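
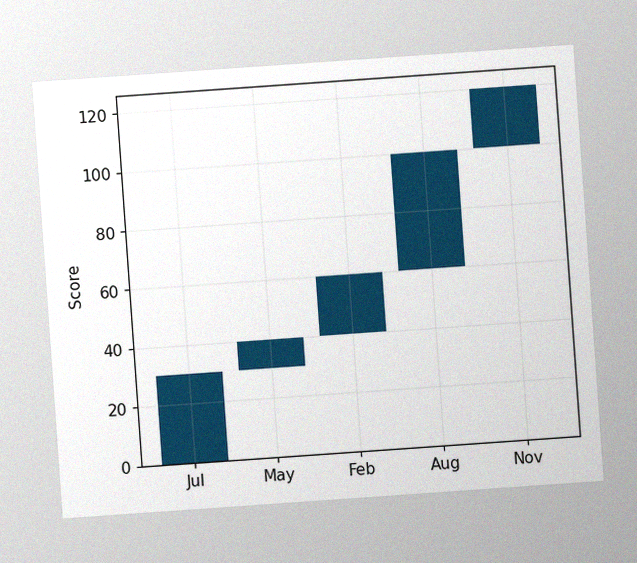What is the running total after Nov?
120

The chart is tilted about 4° counter-clockwise, with some photo noise. After Nov the running total reaches 120.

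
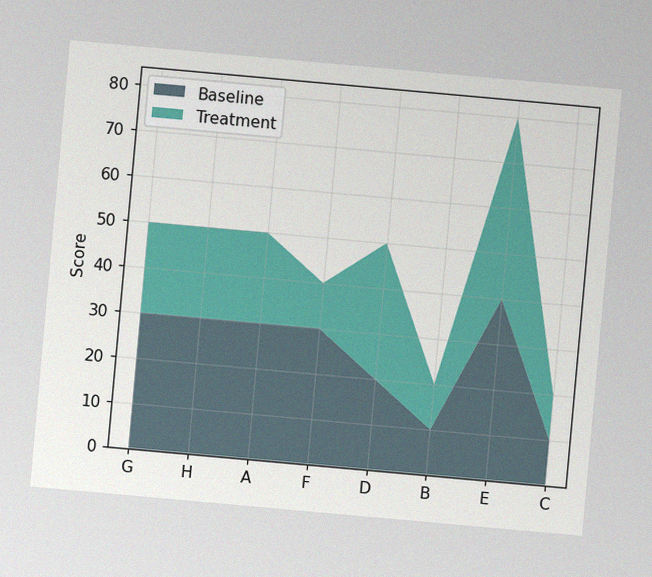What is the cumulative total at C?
20

The chart is tilted about 5° clockwise, with some photo noise. The stacked total at C reaches 20.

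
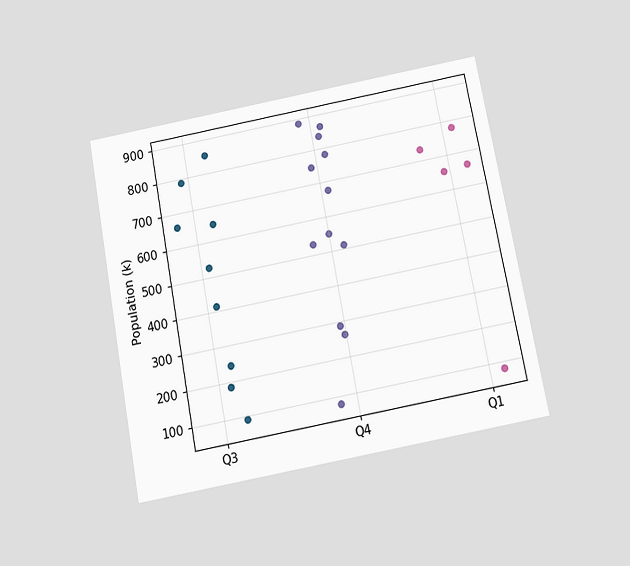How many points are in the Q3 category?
9

The chart is tilted about 11° counter-clockwise and viewed slightly from below. Counting the markers in the Q3 column gives 9.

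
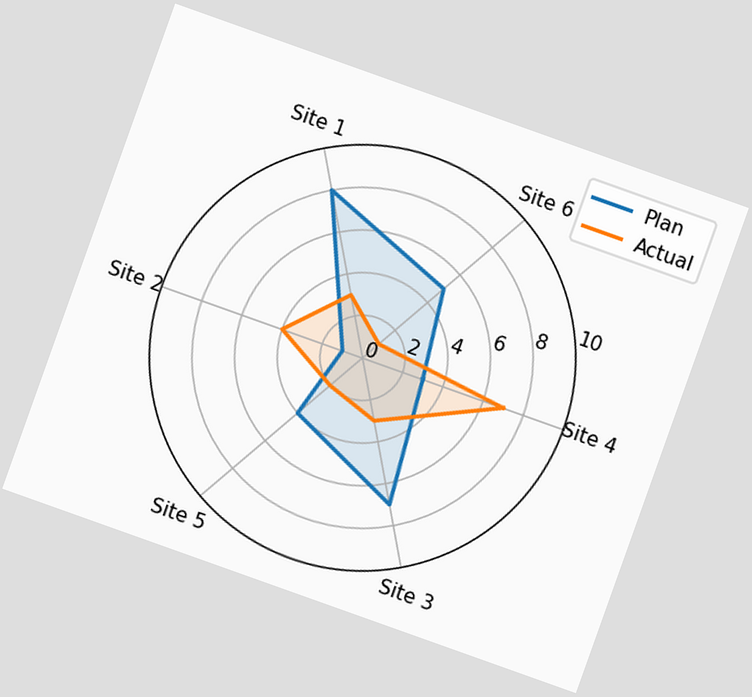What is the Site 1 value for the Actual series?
The chart is tilted about 20° clockwise. On the Site 1 axis, Actual reaches 3.

3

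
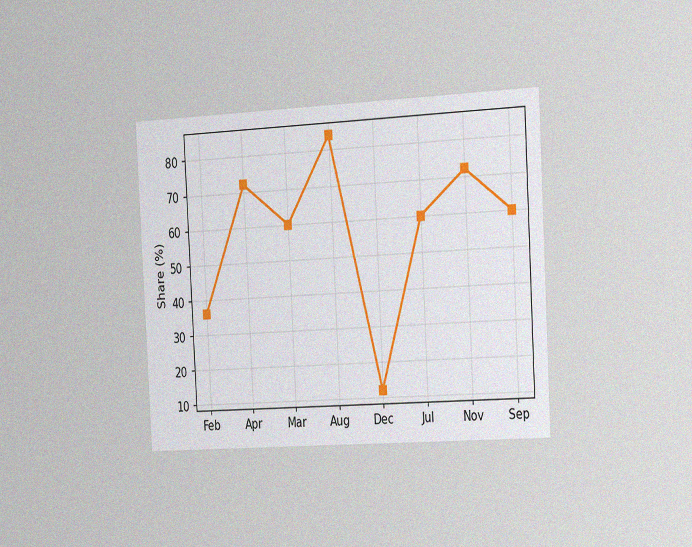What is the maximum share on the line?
The chart is tilted about 3° counter-clockwise and viewed slightly from the right, with some photo noise. The highest point is at Aug, and reading across to the y-axis gives 84%.

84%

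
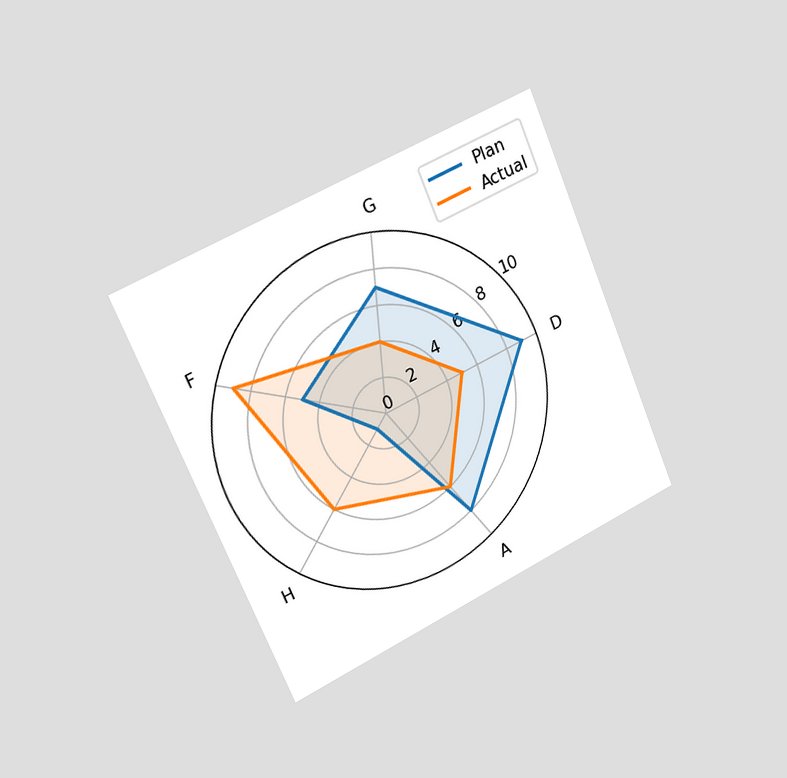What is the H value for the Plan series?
The chart is tilted about 23° counter-clockwise and viewed slightly from the left. On the H axis, Plan reaches 1.

1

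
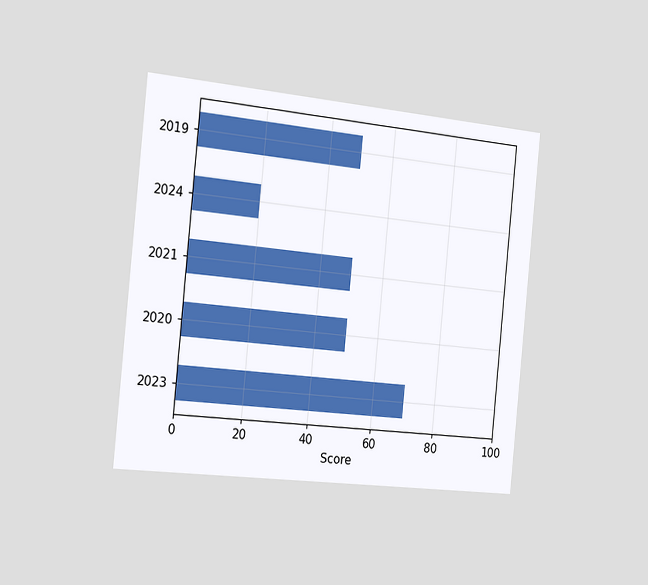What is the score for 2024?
20

The chart is tilted about 6° clockwise and viewed slightly from the left. Reading along the chart's x-axis, the 2024 bar reaches 20.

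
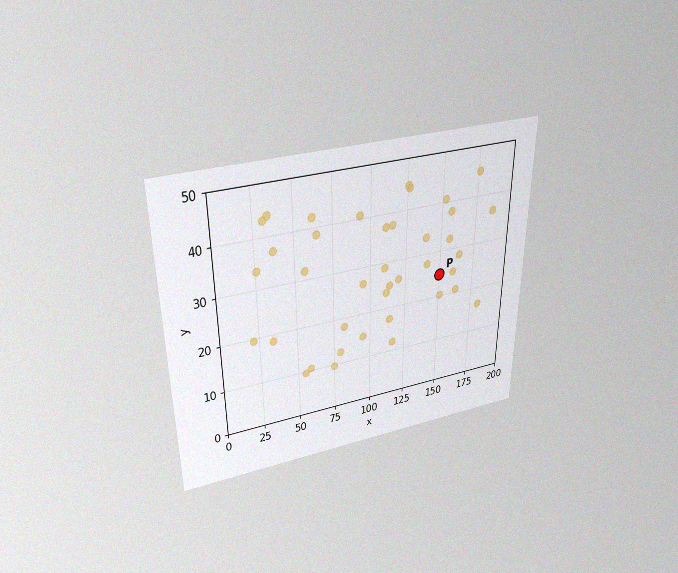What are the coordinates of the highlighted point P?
(150, 25)

The chart is viewed slightly from above, with some photo noise. Following the gridlines from P to each axis, P sits at (150, 25).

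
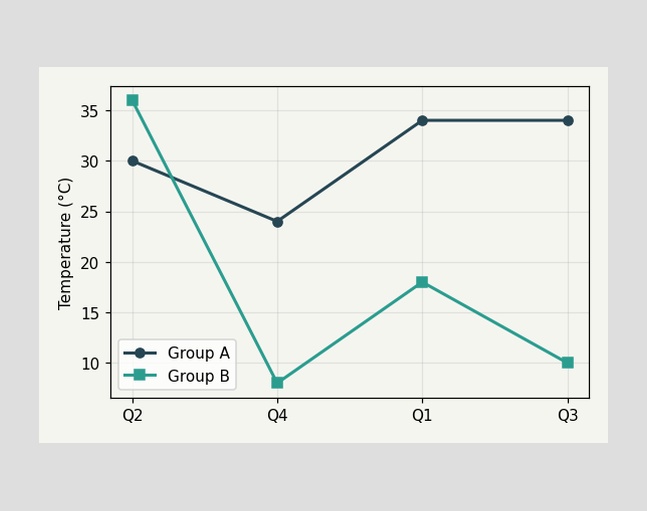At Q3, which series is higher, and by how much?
Group A, by 24°C

At Q3, Group A sits above the other line by 24°C.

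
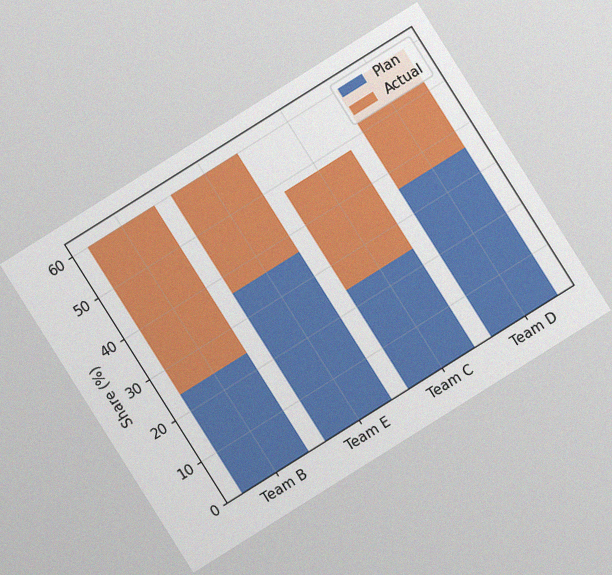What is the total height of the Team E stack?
60%

The chart is tilted about 32° counter-clockwise, with some photo noise. The Team E stack's top reaches 60% on the y-axis.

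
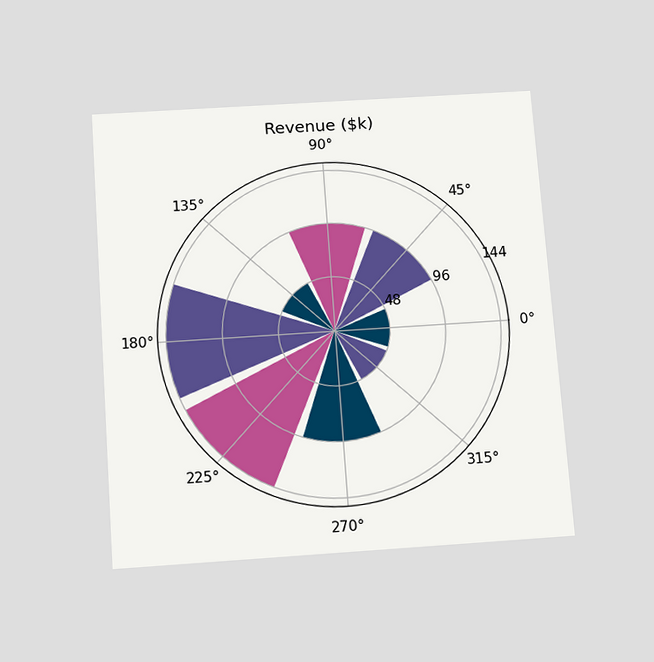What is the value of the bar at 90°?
$96k

The chart is tilted about 4° counter-clockwise and viewed slightly from below. The bar at 90° reaches $96k on the radial axis.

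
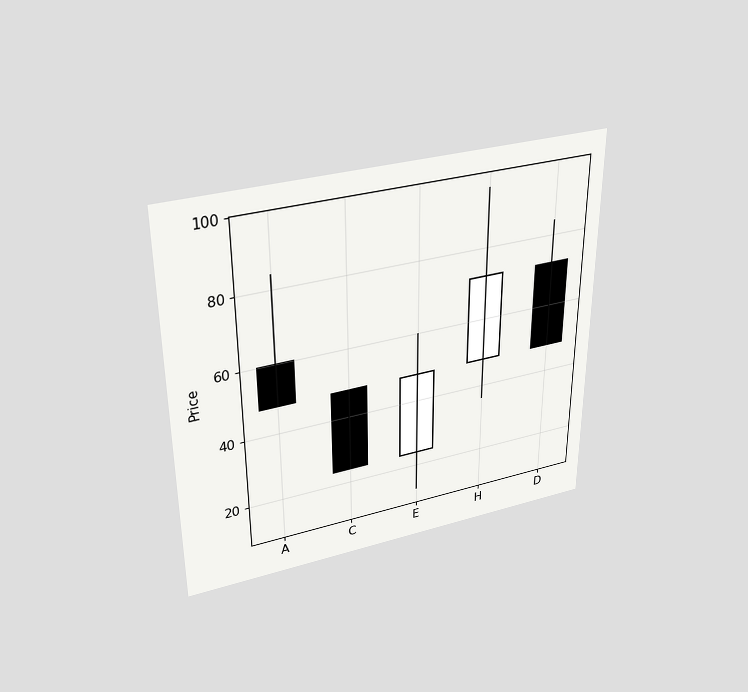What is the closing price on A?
The chart is viewed slightly from above. The A candle closes at 48.

48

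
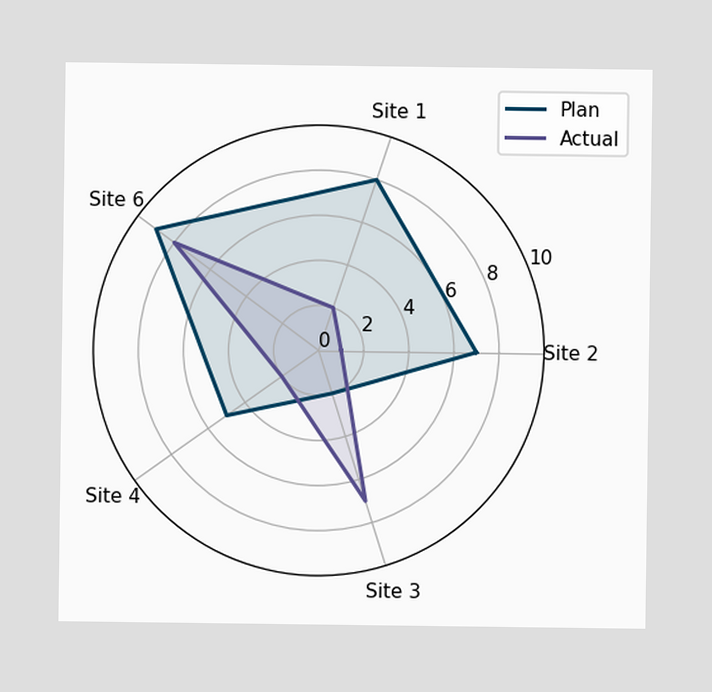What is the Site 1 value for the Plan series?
8

On the Site 1 axis, Plan reaches 8.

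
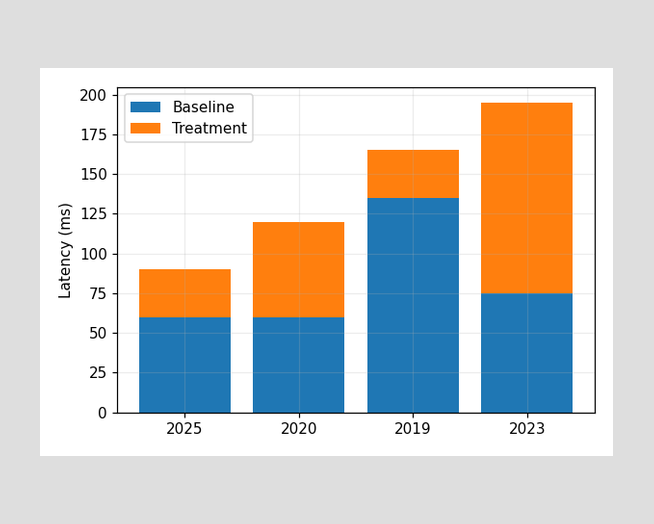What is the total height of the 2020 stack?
The 2020 stack's top reaches 120ms on the y-axis.

120ms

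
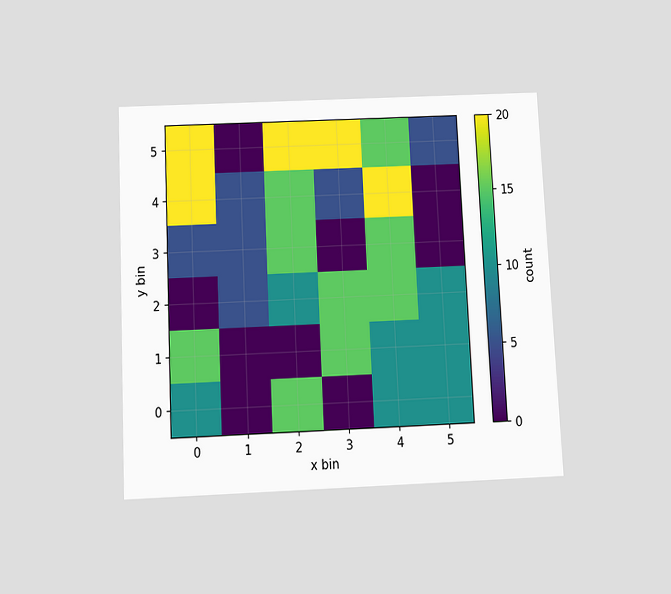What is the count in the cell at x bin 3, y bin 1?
15

The chart is tilted about 3° counter-clockwise and viewed slightly from below. Matching the cell (3, 1) against the colorbar gives 15.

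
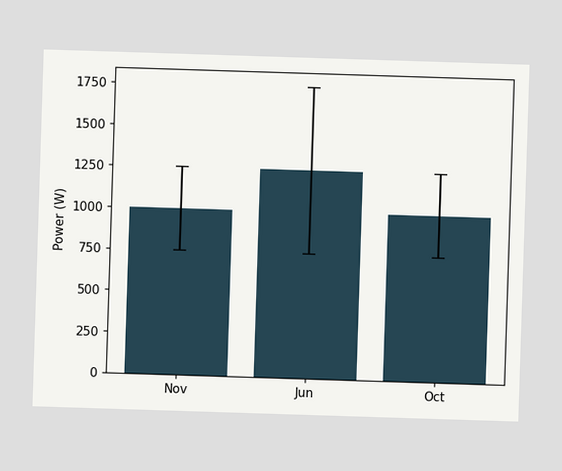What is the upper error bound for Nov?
The Nov bar's upper whisker reaches 1250W.

1250W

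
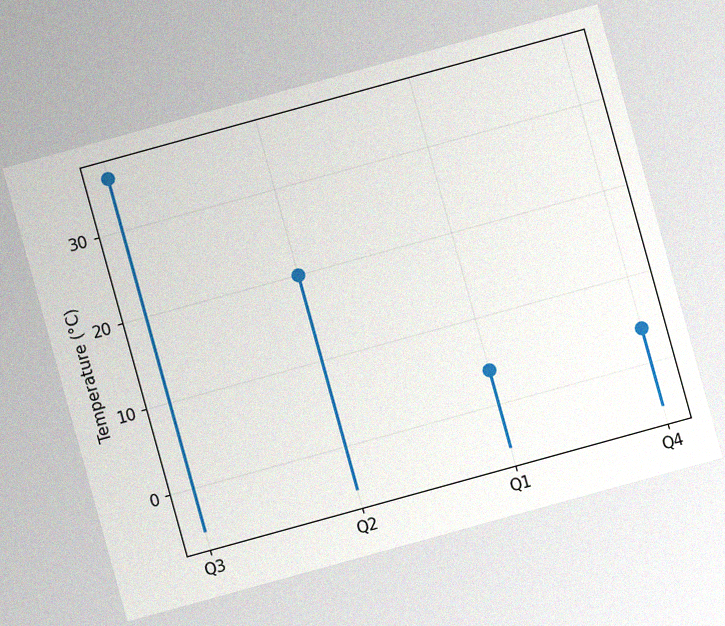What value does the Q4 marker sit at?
4°C

The chart is tilted about 15° counter-clockwise, with some photo noise. The Q4 marker sits at 4°C.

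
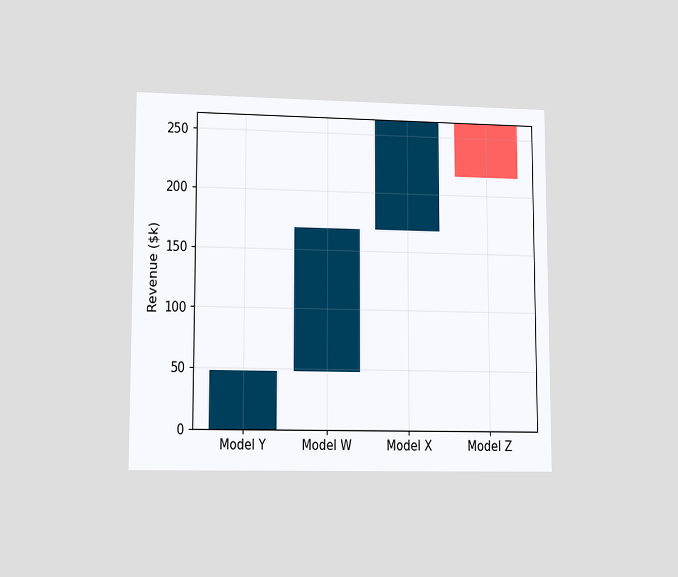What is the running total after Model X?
The chart is viewed at a slight angle. After Model X the running total reaches $264k.

$264k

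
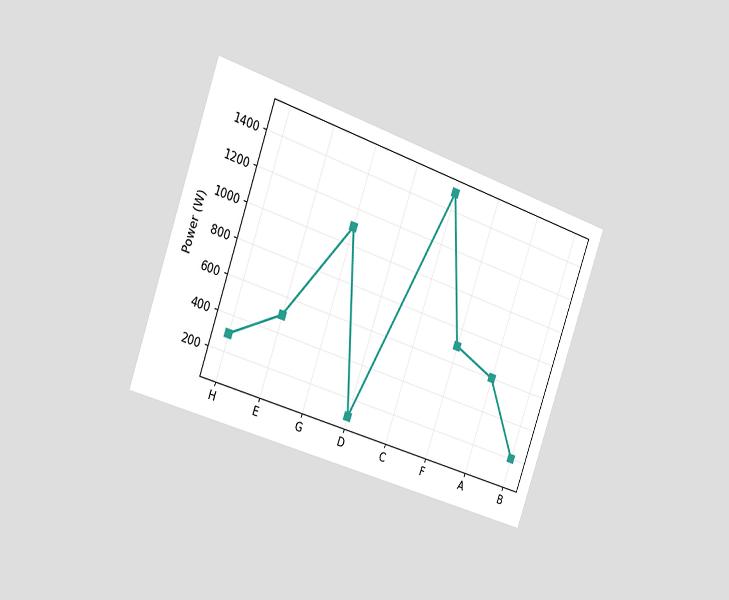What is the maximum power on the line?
The chart is tilted about 19° clockwise and viewed slightly from the left. The highest point is at C, and reading across to the y-axis gives 1500W.

1500W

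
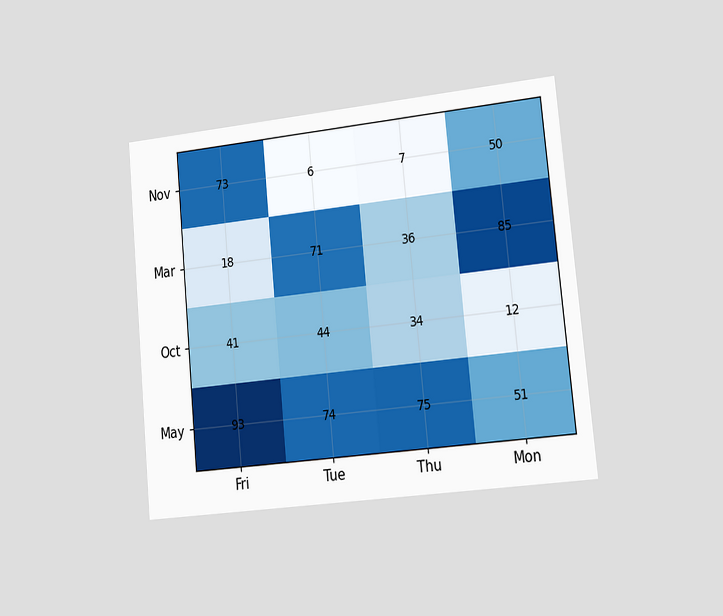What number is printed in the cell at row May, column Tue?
The chart is tilted about 5° counter-clockwise and viewed at a slight angle. The (May, Tue) cell reads 74.

74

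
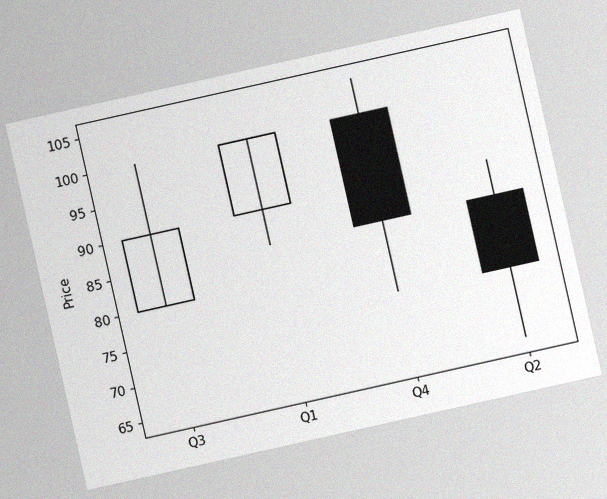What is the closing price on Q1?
100

The chart is tilted about 13° counter-clockwise, with some photo noise. The Q1 candle closes at 100.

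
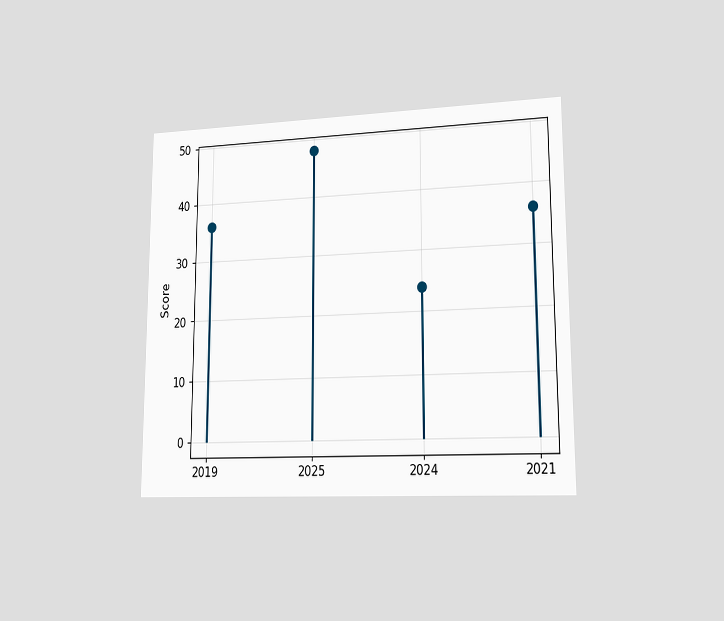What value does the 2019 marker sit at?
36

The chart is viewed slightly from the right. The 2019 marker sits at 36.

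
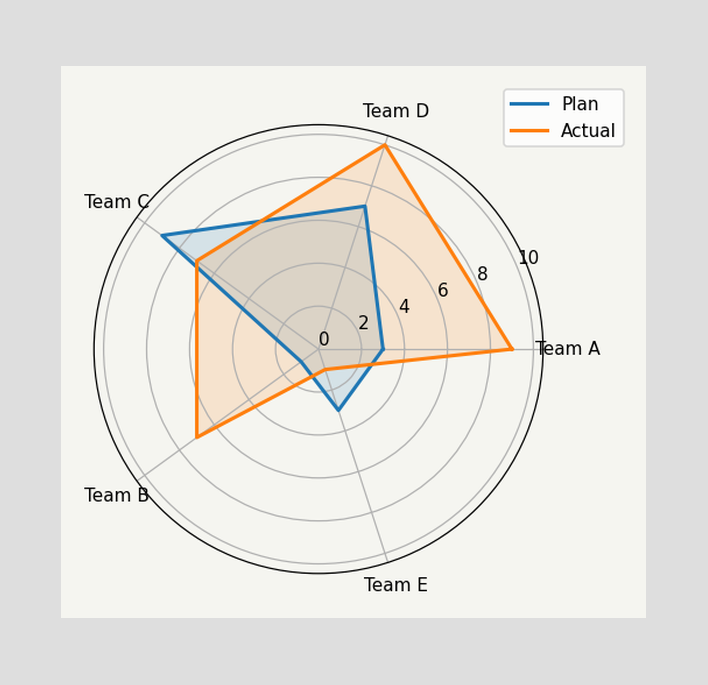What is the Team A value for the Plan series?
On the Team A axis, Plan reaches 3.

3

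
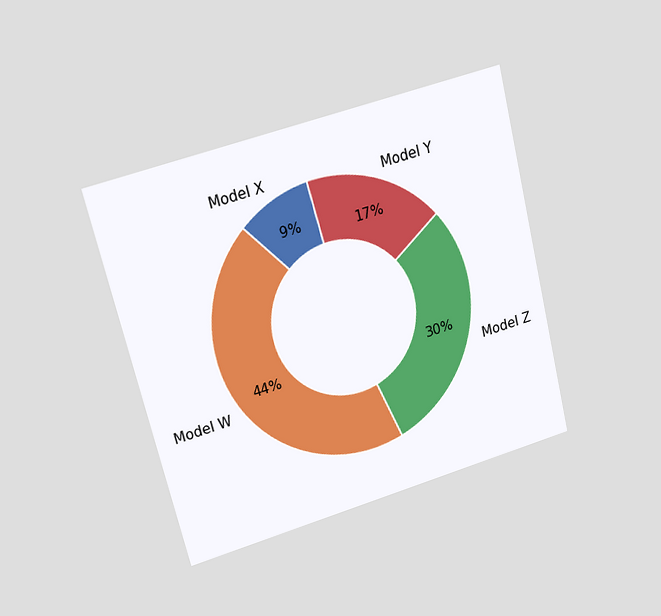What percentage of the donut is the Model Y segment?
The chart is tilted about 14° counter-clockwise and viewed at a slight angle. The Model Y segment takes up 17% of the ring.

17%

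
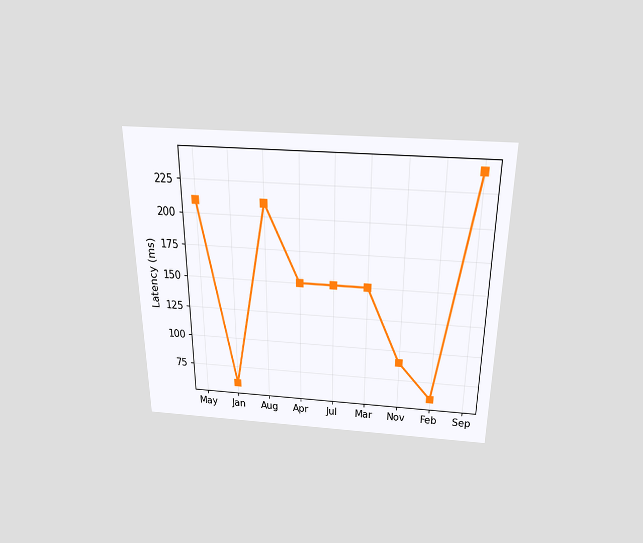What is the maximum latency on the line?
240ms

The chart is viewed slightly from above. The highest point is at Sep, and reading across to the y-axis gives 240ms.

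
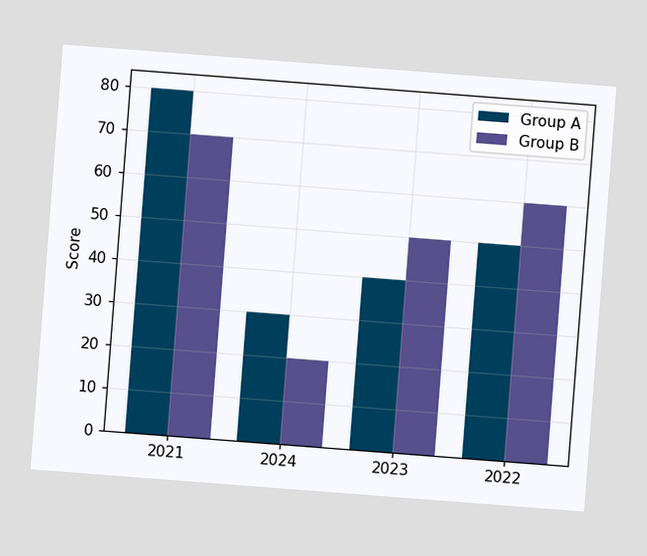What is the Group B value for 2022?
The chart is tilted about 4° clockwise. The Group B bar at 2022 reaches 60 on the y-axis.

60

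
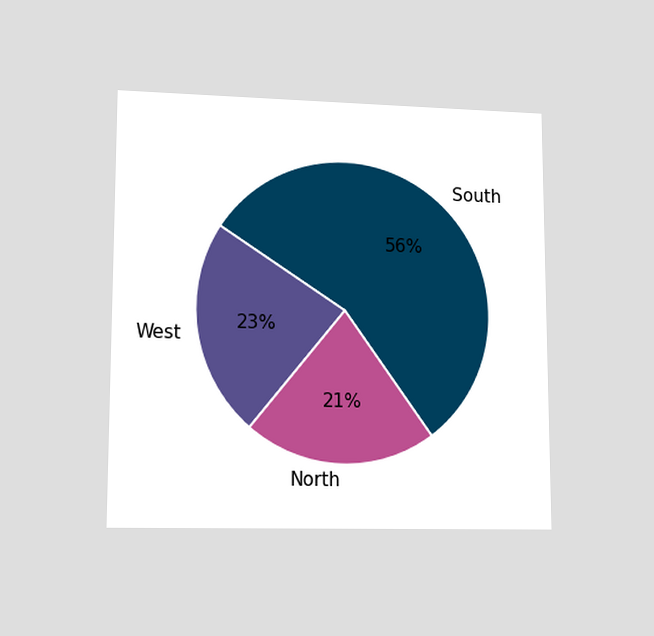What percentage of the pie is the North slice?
21%

The chart is viewed at a slight angle. The North slice takes up 21% of the pie.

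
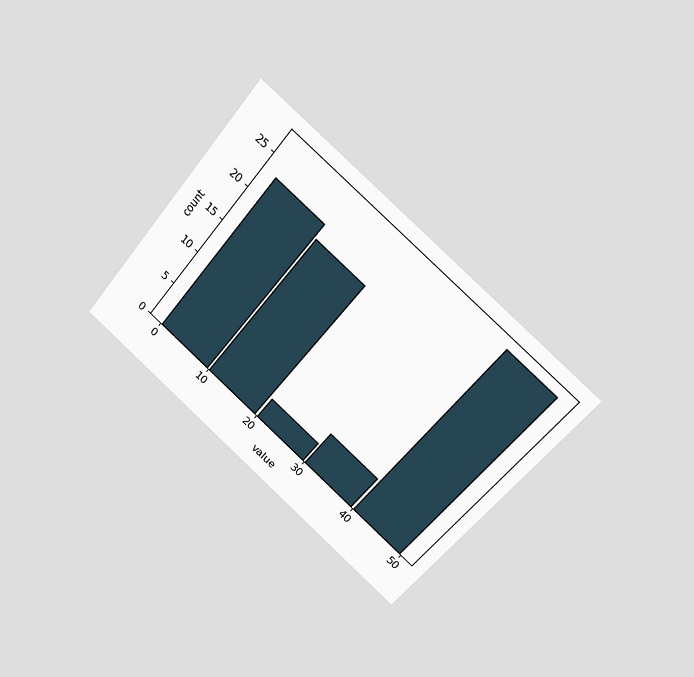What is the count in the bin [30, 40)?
5

The chart is tilted about 40° clockwise and viewed at a slight angle. The [30, 40) bin has height 5.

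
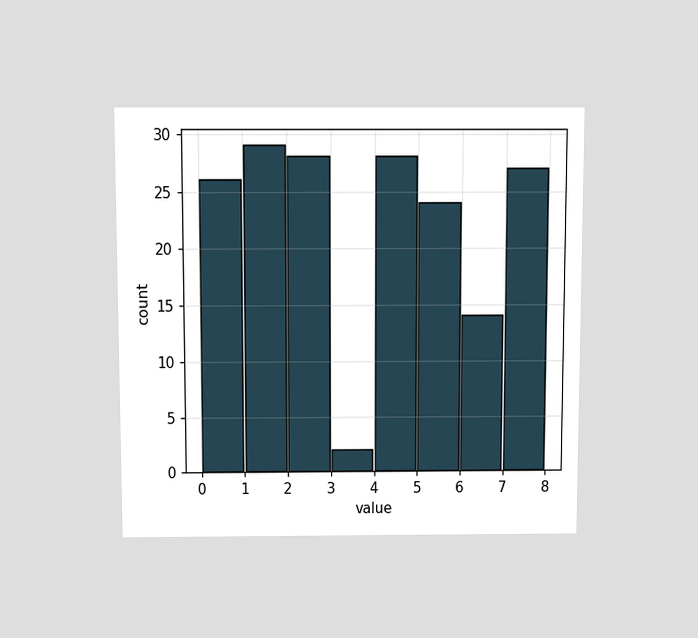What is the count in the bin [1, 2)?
29

The chart is viewed slightly from above. The [1, 2) bin has height 29.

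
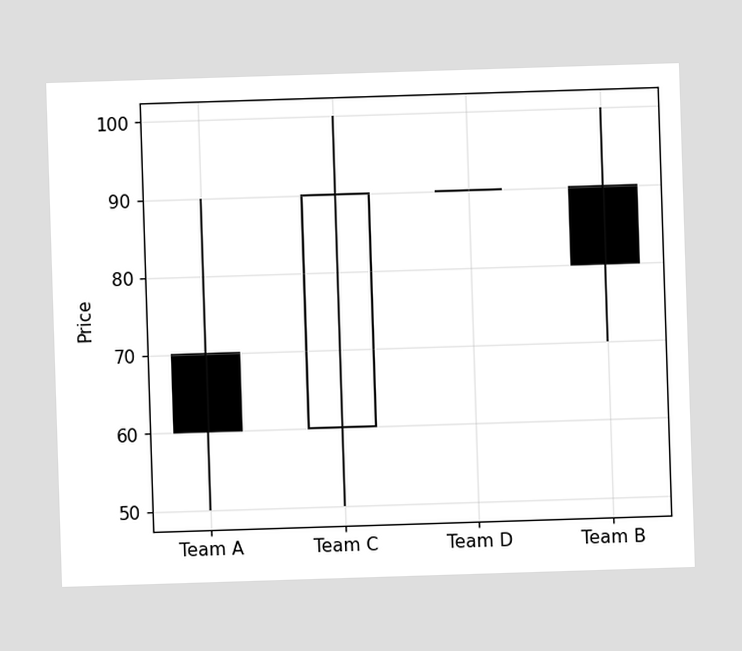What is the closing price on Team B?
80

The Team B candle closes at 80.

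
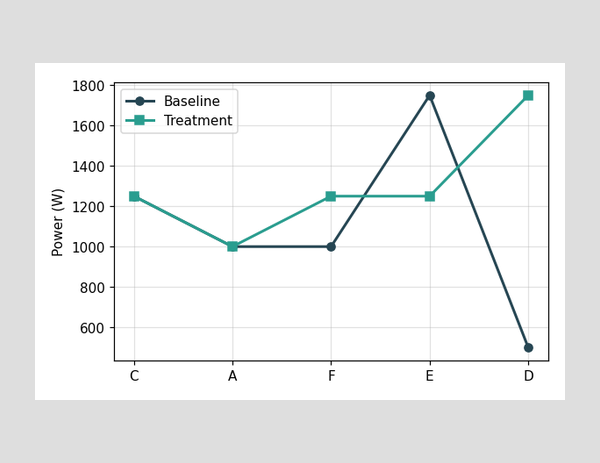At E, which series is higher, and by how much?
At E, Baseline sits above the other line by 500W.

Baseline, by 500W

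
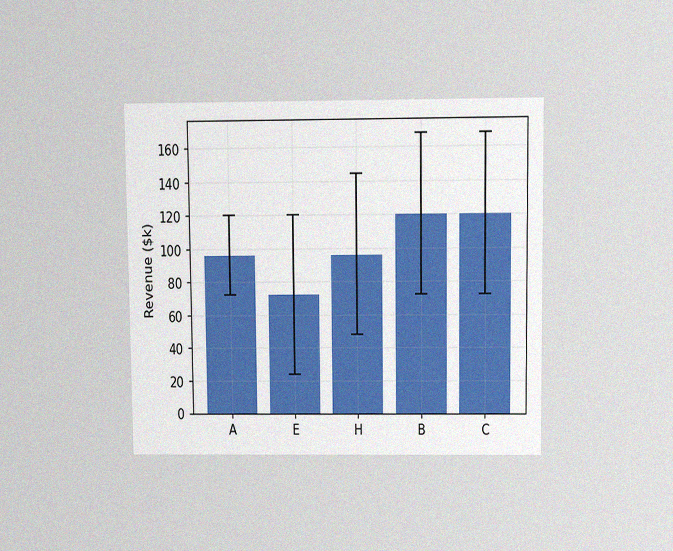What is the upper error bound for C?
The chart is viewed slightly from above, with some photo noise. The C bar's upper whisker reaches $168k.

$168k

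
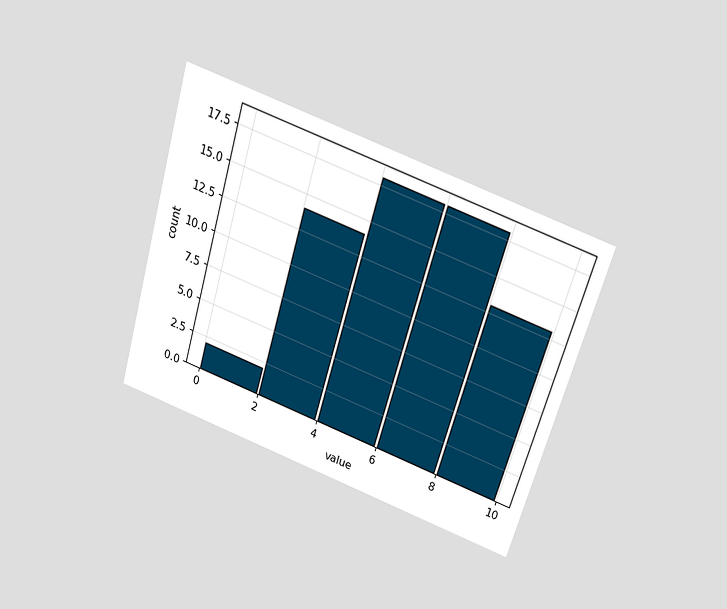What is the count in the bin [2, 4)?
The chart is tilted about 17° clockwise and viewed slightly from above. The [2, 4) bin has height 14.

14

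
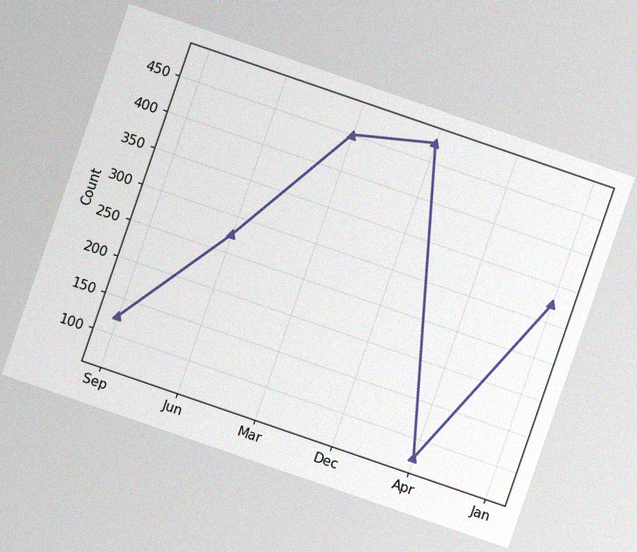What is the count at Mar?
The chart is tilted about 19° clockwise, with some photo noise. At Mar, the line is at 450.

450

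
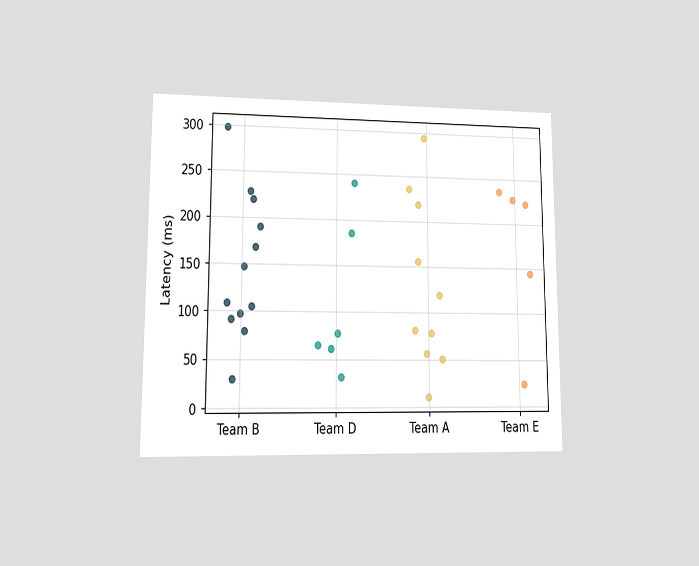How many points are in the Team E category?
5

The chart is viewed at a slight angle. Counting the markers in the Team E column gives 5.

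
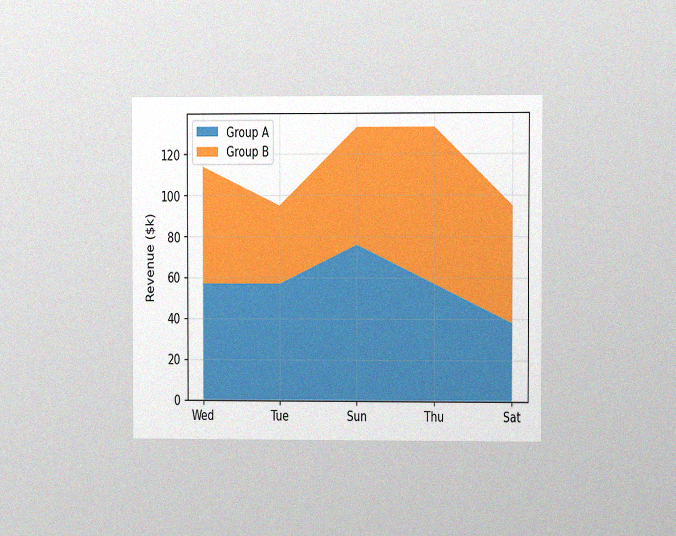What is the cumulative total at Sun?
$133k

The chart is viewed at a slight angle, with some photo noise. The stacked total at Sun reaches $133k.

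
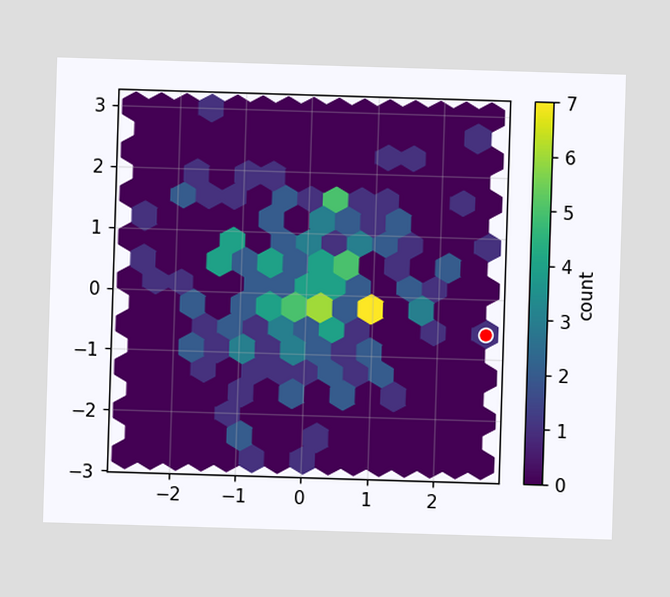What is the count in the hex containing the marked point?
The marked hex reads 1 on the colorbar.

1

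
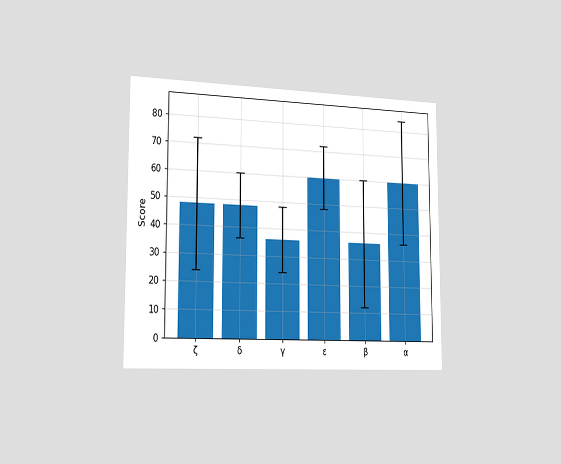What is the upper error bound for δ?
The chart is viewed slightly from the left. The δ bar's upper whisker reaches 60.

60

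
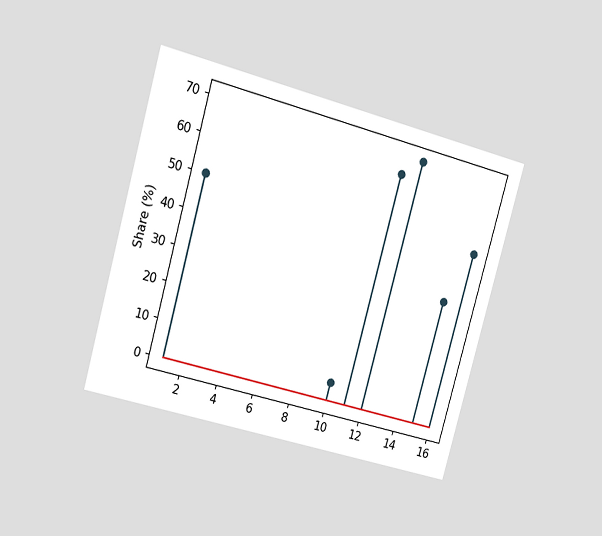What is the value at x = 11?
The chart is tilted about 15° clockwise and viewed at a slight angle. The stem at x=11 reaches 65%.

65%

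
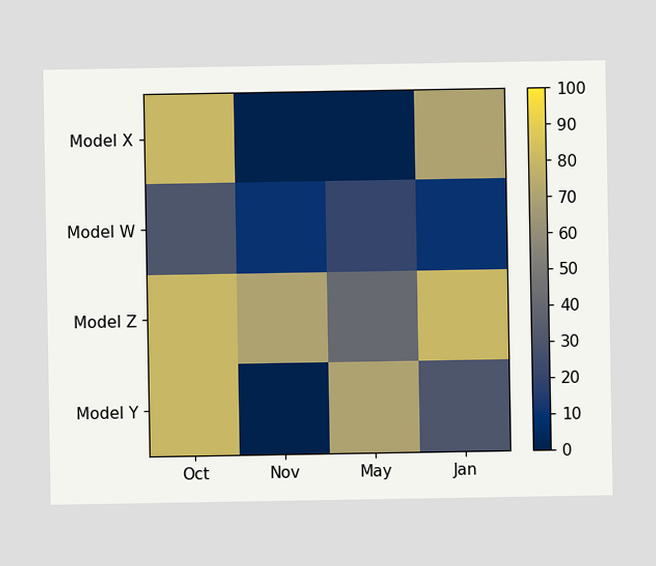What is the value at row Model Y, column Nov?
Matching cell (Model Y, Nov) against the colorbar gives 0.

0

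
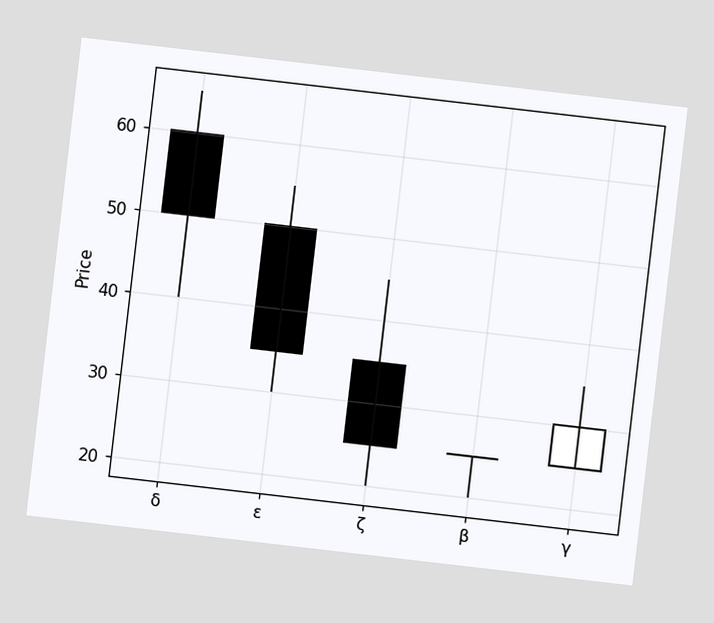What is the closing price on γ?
30

The chart is tilted about 7° clockwise. The γ candle closes at 30.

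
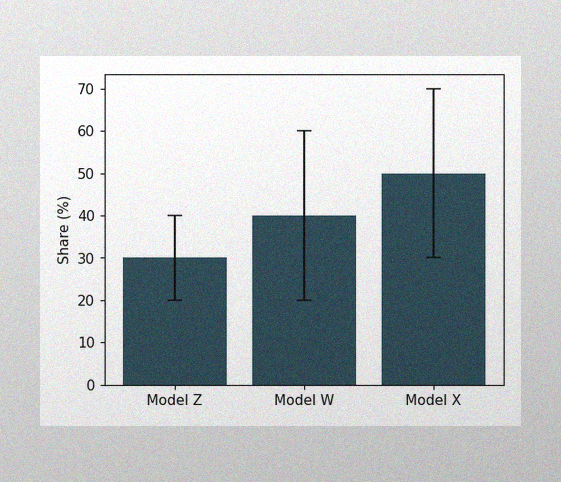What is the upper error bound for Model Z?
40%

The image has some photo noise and uneven lighting. The Model Z bar's upper whisker reaches 40%.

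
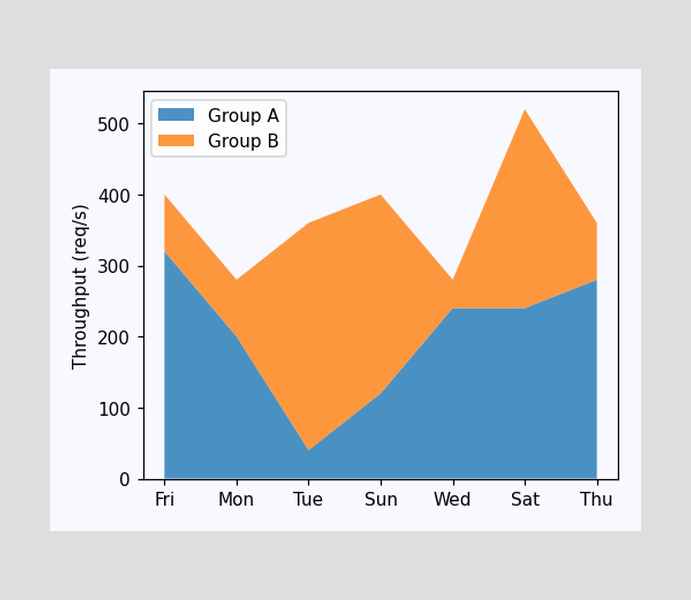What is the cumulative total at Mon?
The stacked total at Mon reaches 280req/s.

280req/s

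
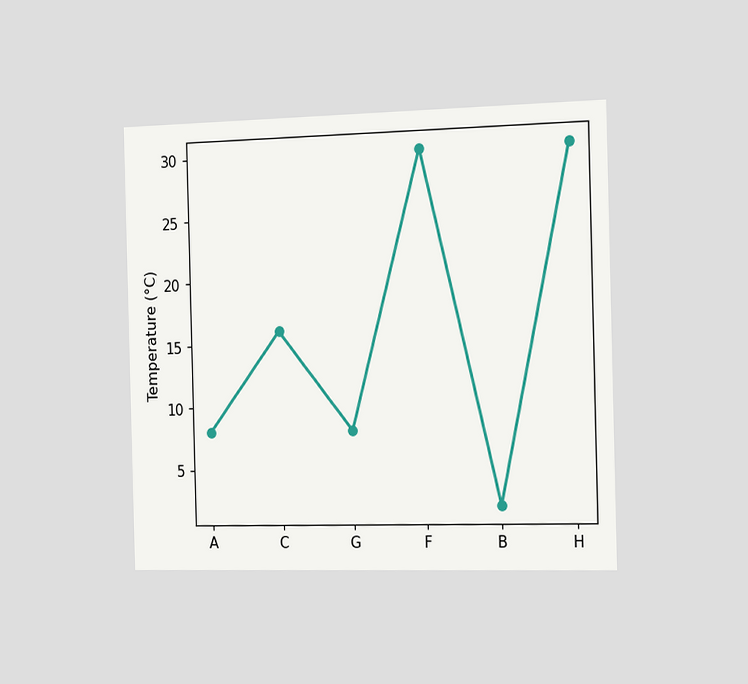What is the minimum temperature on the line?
2°C

The chart is viewed slightly from the right. The lowest point is at B, and reading across to the y-axis gives 2°C.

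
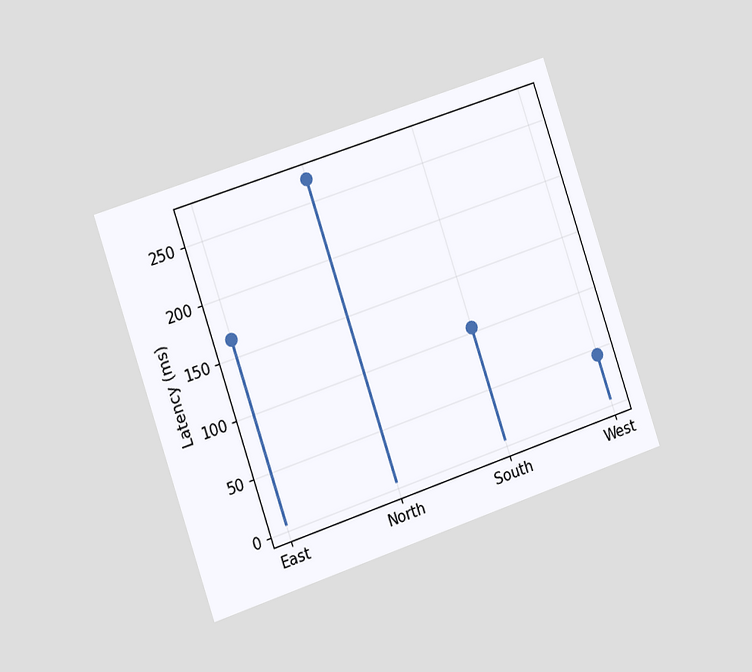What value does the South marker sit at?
105ms

The chart is tilted about 19° counter-clockwise and viewed slightly from the left. The South marker sits at 105ms.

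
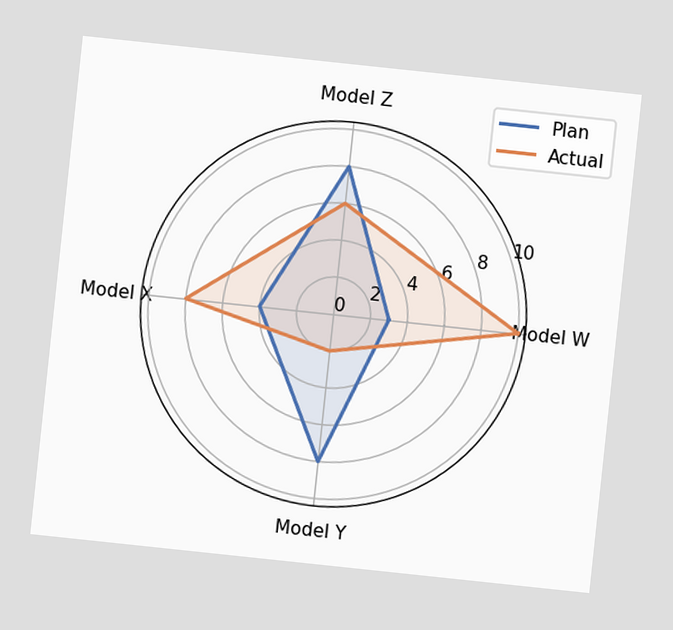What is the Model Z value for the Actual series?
6

The chart is tilted about 6° clockwise. On the Model Z axis, Actual reaches 6.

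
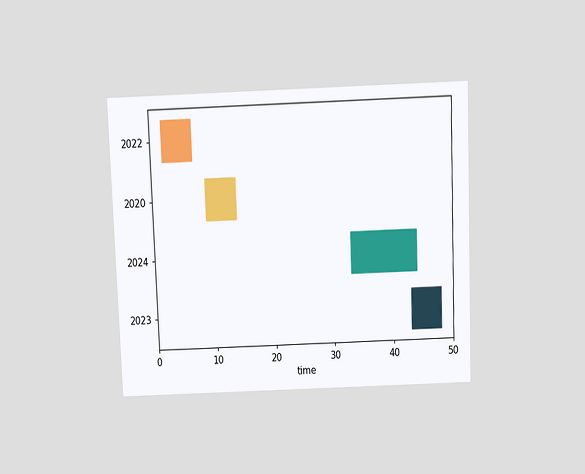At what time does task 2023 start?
43

The chart is tilted about 2° counter-clockwise and viewed slightly from above. The 2023 bar begins at t=43.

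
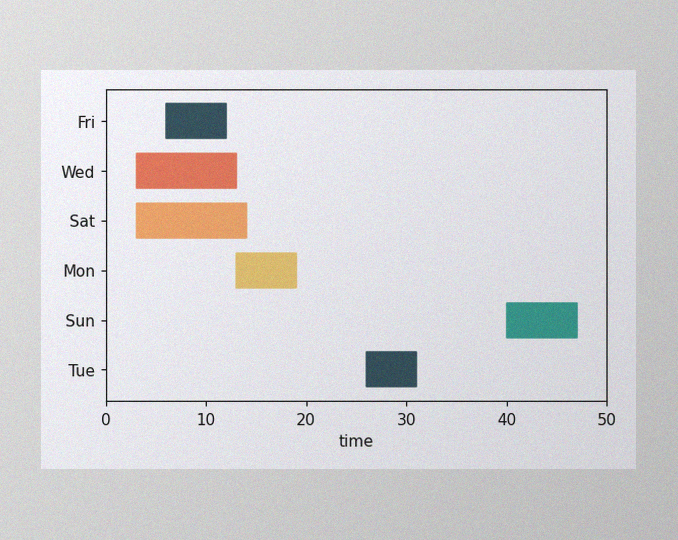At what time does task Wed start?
The image has some photo noise and uneven lighting. The Wed bar begins at t=3.

3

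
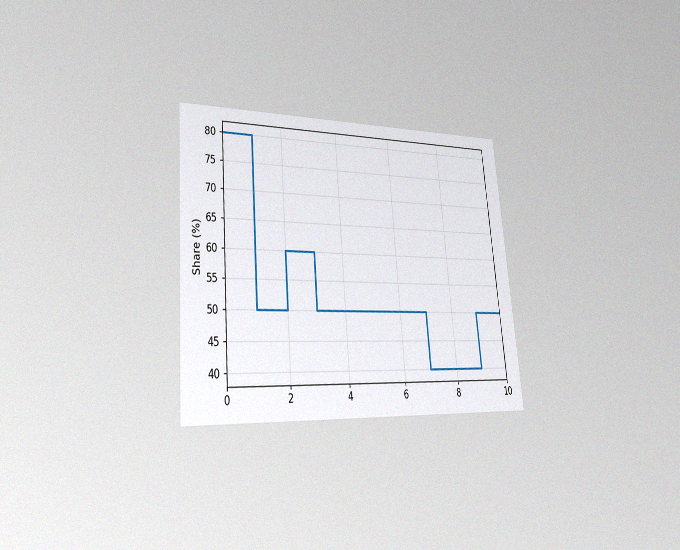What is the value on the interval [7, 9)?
The chart is tilted about 5° counter-clockwise and viewed slightly from the left, with some photo noise. On [7, 9) the step sits at 40%.

40%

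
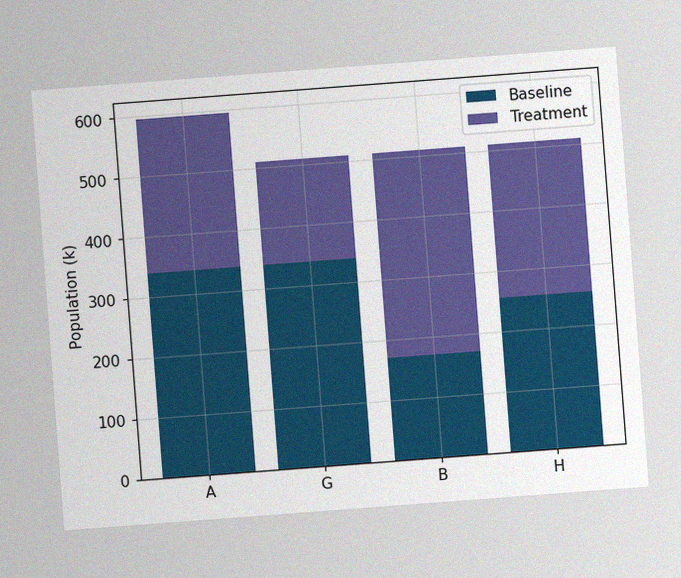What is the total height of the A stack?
The chart is tilted about 4° counter-clockwise, with some photo noise. The A stack's top reaches 595k on the y-axis.

595k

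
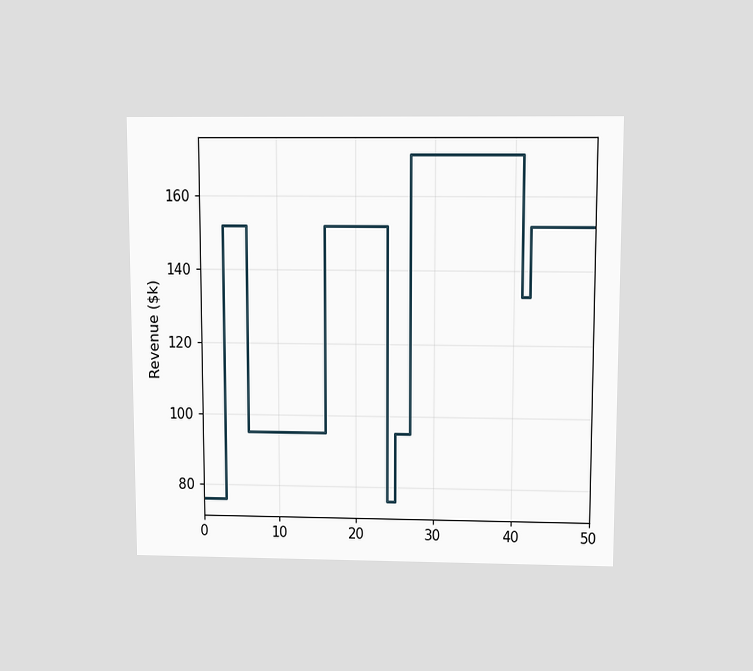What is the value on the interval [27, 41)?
The chart is viewed slightly from above. On [27, 41) the step sits at $171k.

$171k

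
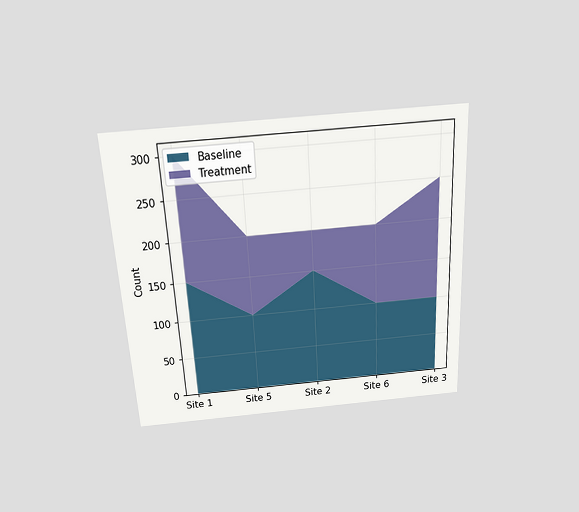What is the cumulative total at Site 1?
The chart is tilted about 3° counter-clockwise and viewed slightly from above. The stacked total at Site 1 reaches 300.

300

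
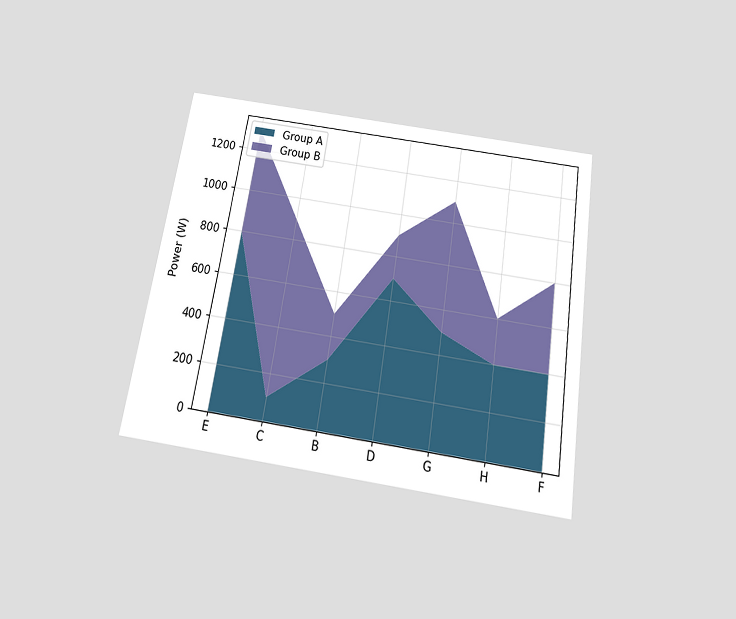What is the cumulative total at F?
The chart is tilted about 9° clockwise and viewed slightly from below. The stacked total at F reaches 800W.

800W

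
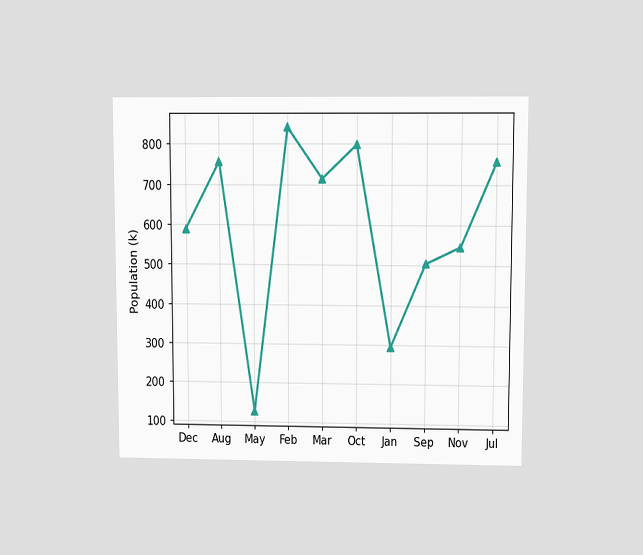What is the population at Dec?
The chart is viewed slightly from above. At Dec, the line is at 588k.

588k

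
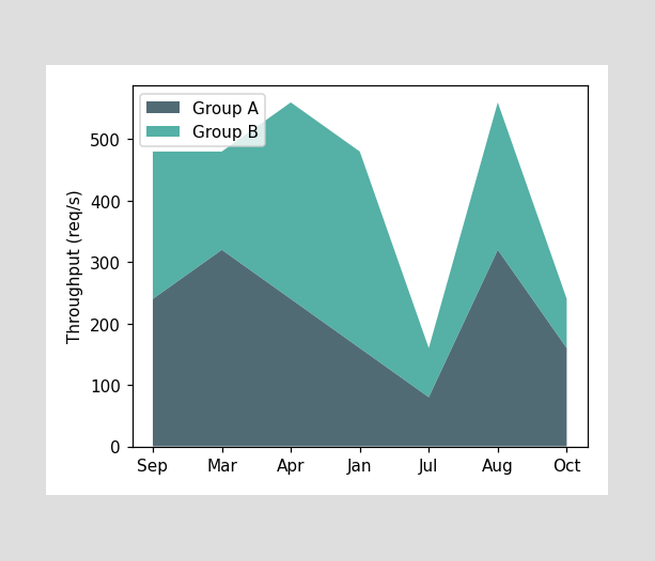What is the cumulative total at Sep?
The stacked total at Sep reaches 480req/s.

480req/s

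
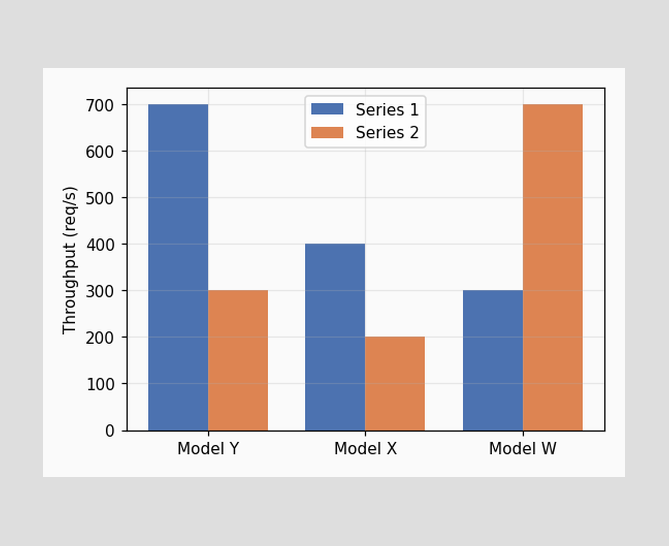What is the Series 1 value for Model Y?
The Series 1 bar at Model Y reaches 700req/s on the y-axis.

700req/s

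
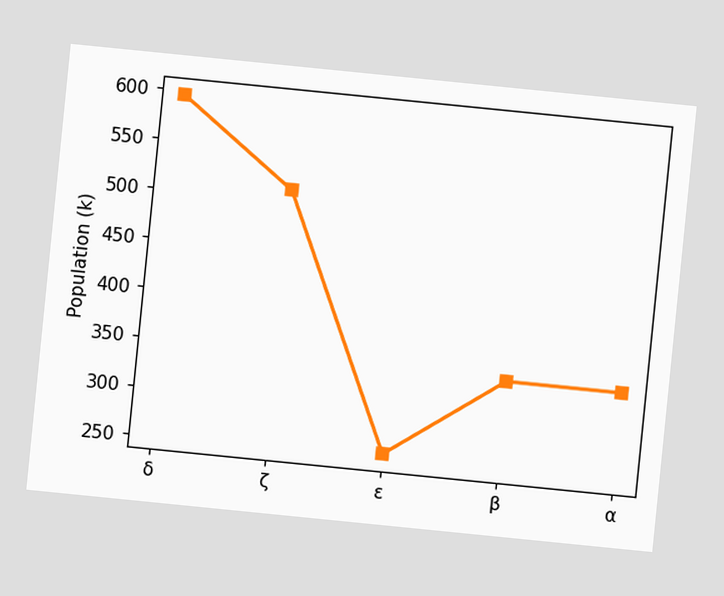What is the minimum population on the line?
The chart is tilted about 6° clockwise. The lowest point is at ε, and reading across to the y-axis gives 255k.

255k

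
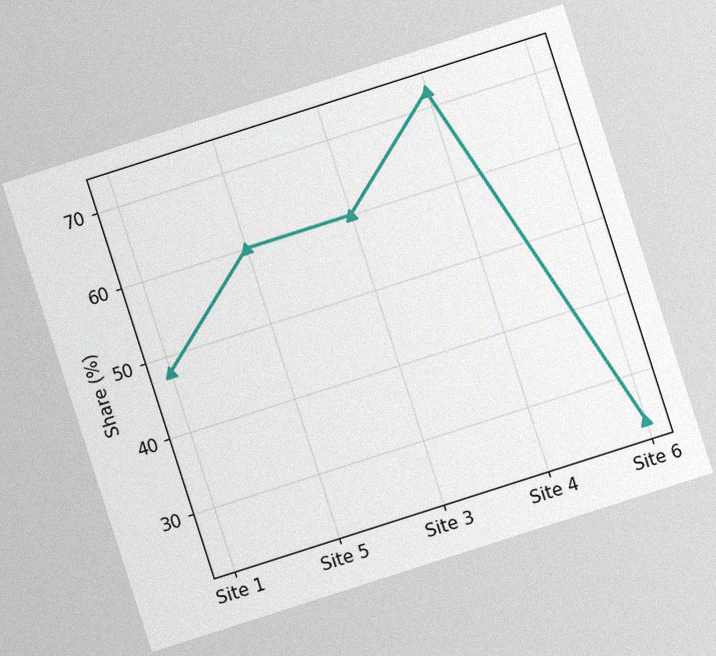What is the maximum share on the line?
72%

The chart is tilted about 18° counter-clockwise, with some photo noise. The highest point is at Site 4, and reading across to the y-axis gives 72%.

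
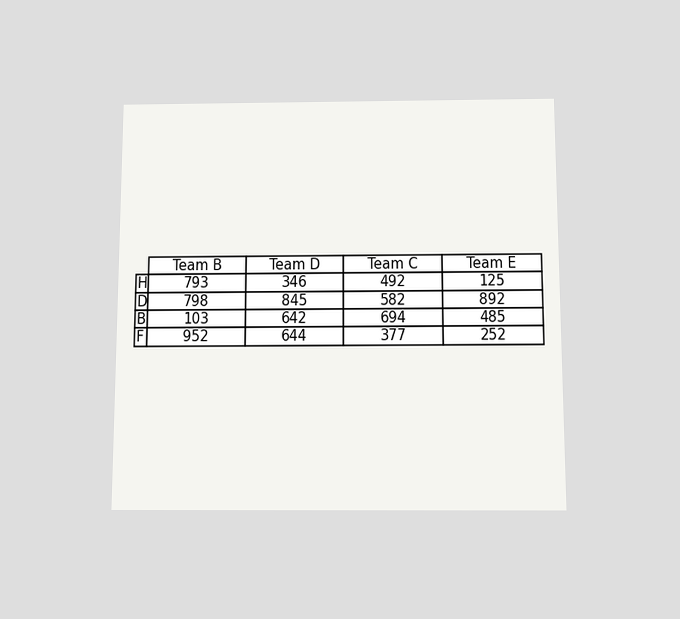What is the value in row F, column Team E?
252

The chart is viewed slightly from below. The (F, Team E) cell reads 252.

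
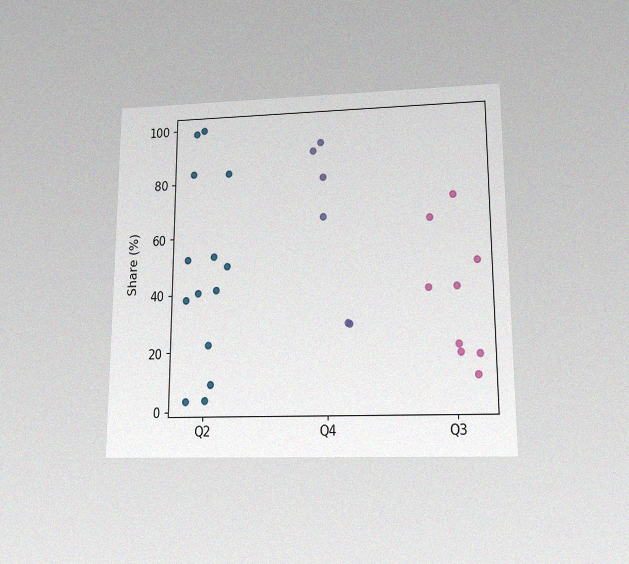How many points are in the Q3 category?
The chart is viewed slightly from below, with some photo noise. Counting the markers in the Q3 column gives 9.

9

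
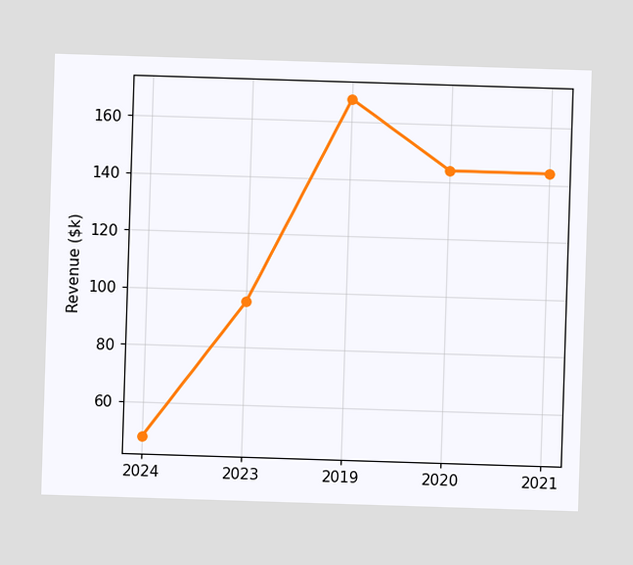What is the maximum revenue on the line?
The highest point is at 2019, and reading across to the y-axis gives $168k.

$168k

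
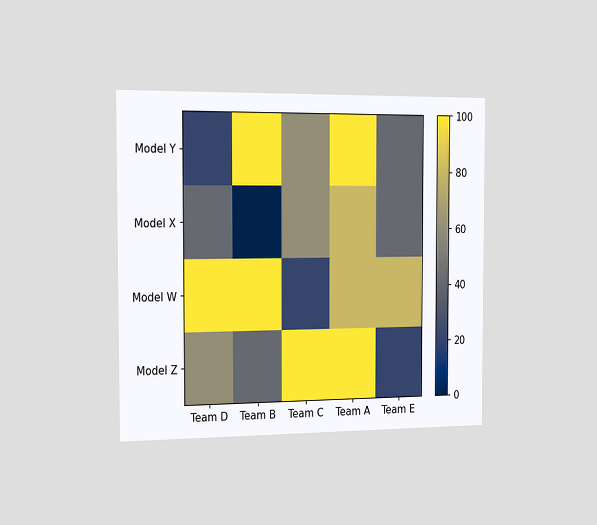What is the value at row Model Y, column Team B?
100

The chart is viewed slightly from the left. Matching cell (Model Y, Team B) against the colorbar gives 100.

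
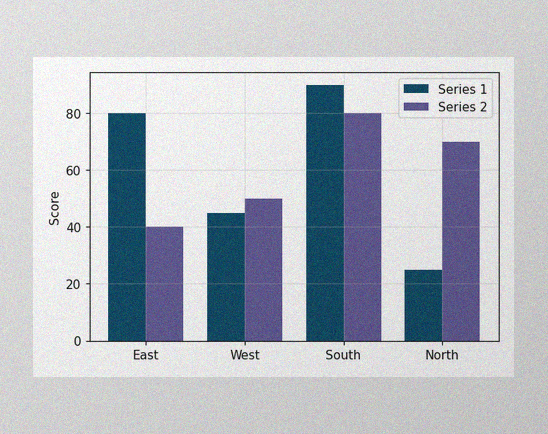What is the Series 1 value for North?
The image has some photo noise and uneven lighting. The Series 1 bar at North reaches 25 on the y-axis.

25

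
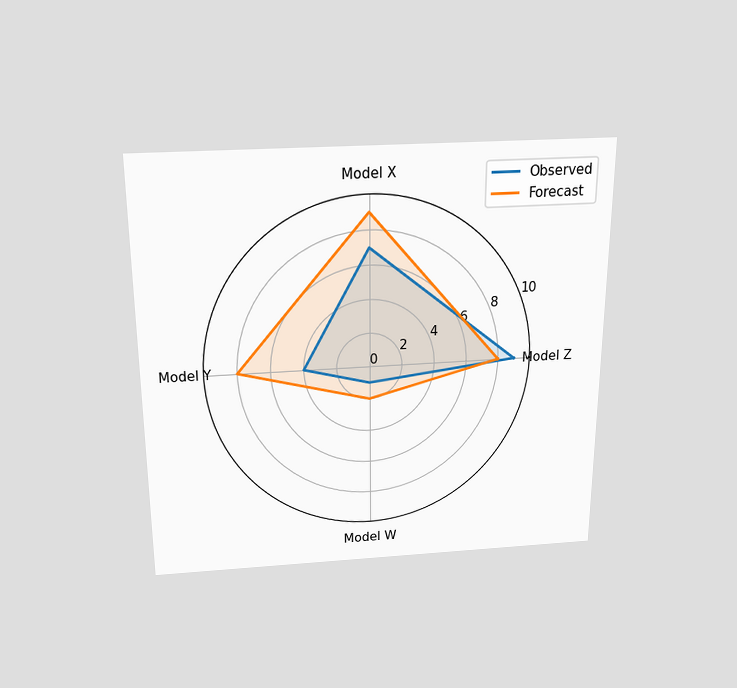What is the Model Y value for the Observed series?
4

The chart is viewed slightly from above. On the Model Y axis, Observed reaches 4.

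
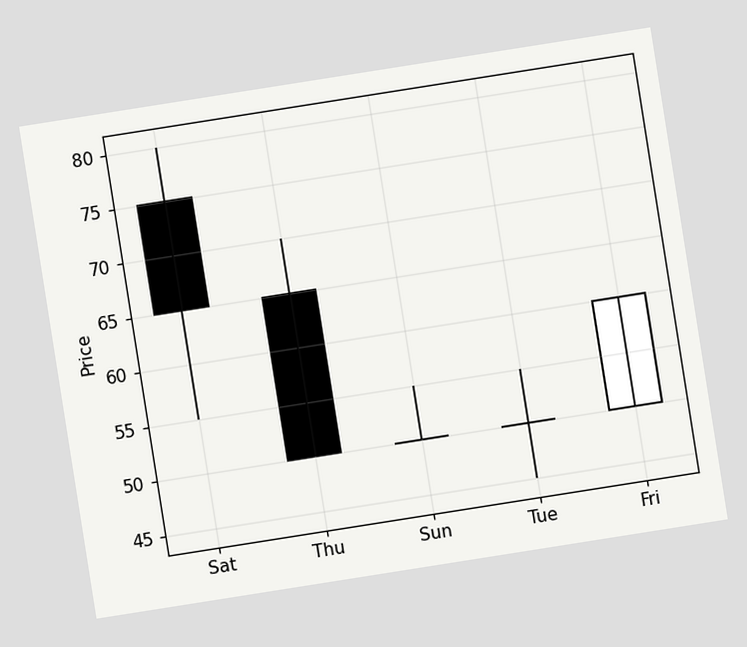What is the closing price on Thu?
50

The chart is tilted about 9° counter-clockwise. The Thu candle closes at 50.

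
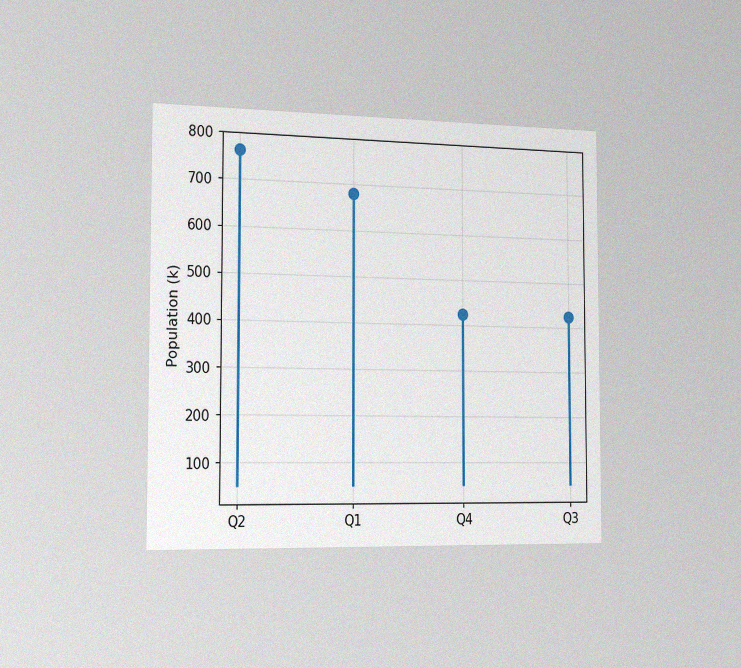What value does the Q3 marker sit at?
425k

The chart is viewed slightly from the left, with some photo noise. The Q3 marker sits at 425k.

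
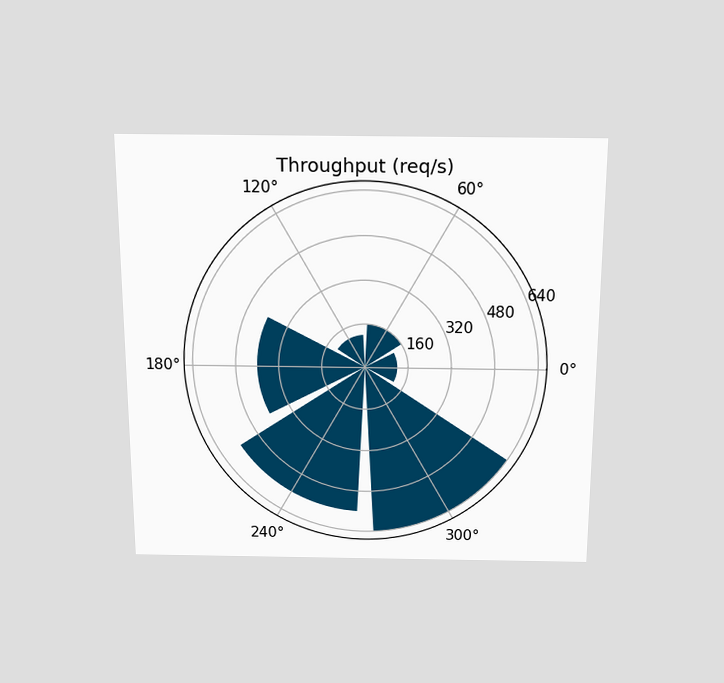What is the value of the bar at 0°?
The chart is viewed slightly from above. The bar at 0° reaches 120req/s on the radial axis.

120req/s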